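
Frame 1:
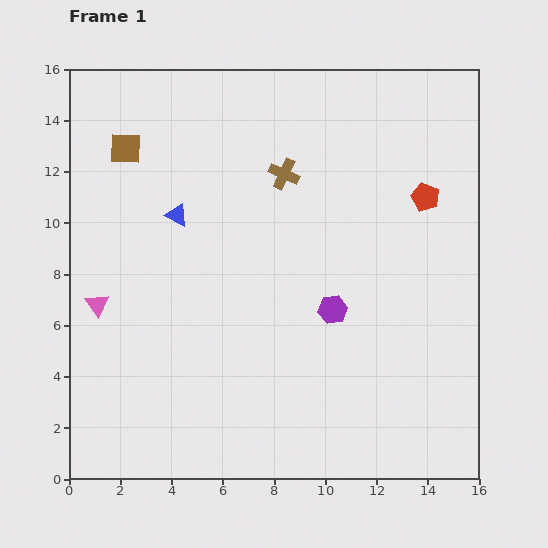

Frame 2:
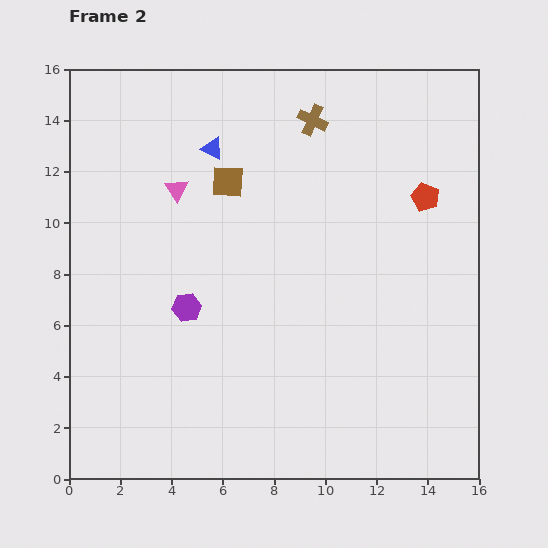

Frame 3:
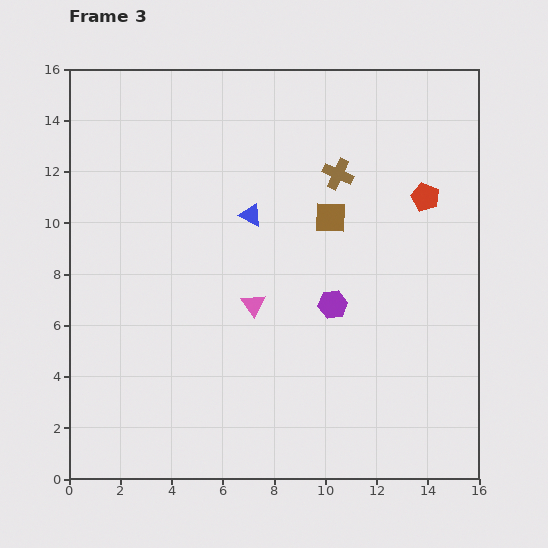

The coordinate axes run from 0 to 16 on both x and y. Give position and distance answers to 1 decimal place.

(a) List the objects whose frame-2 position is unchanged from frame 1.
the red pentagon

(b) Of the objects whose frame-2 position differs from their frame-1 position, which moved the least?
the brown cross

(moved 2.4)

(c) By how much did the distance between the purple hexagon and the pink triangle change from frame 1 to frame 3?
-6.1

Distance in frame 1: 9.2. Distance in frame 3: 3.1.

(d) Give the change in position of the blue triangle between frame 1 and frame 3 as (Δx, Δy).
(2.9, 0.0)

The blue triangle was at (4.2, 10.3) in frame 1 and (7.1, 10.3) in frame 3.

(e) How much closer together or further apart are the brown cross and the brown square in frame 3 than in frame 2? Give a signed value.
-2.4

Distance in frame 2: 4.1. Distance in frame 3: 1.7.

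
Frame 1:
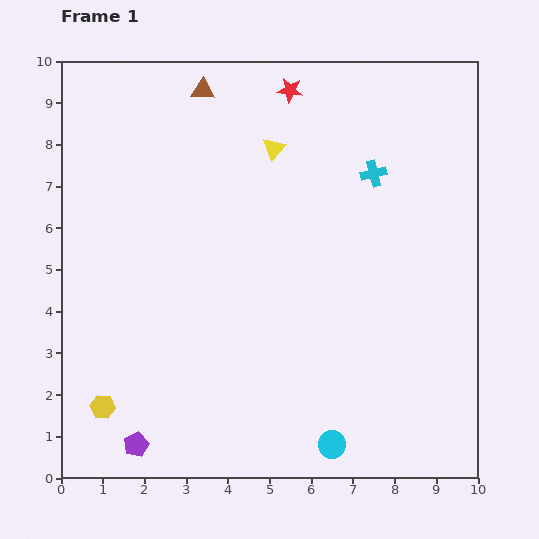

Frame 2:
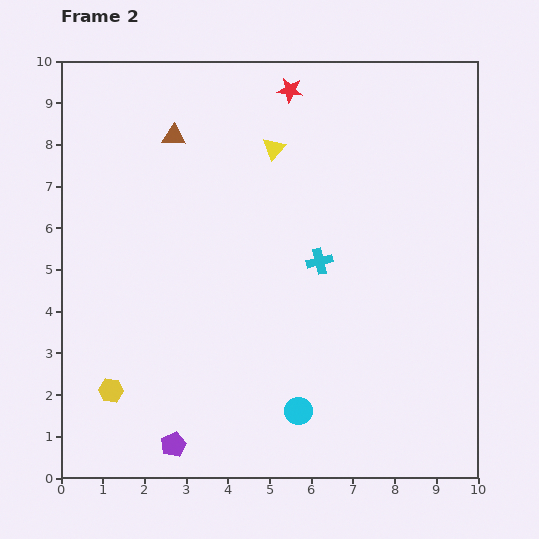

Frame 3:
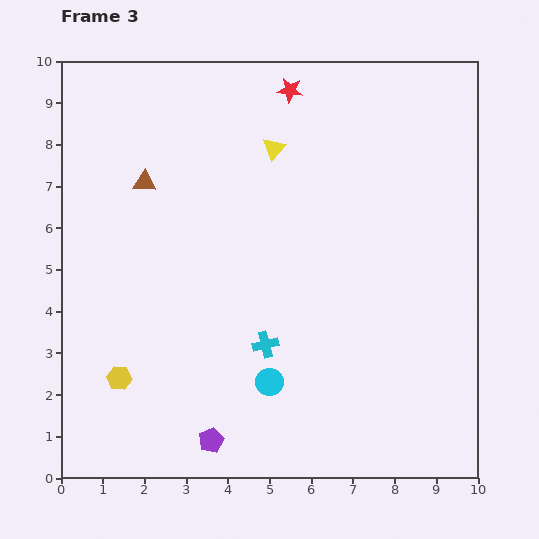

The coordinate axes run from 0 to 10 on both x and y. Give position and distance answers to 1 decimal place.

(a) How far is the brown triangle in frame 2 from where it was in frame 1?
1.3

The brown triangle moved from (3.4, 9.3) to (2.7, 8.2), a distance of √(0.7² + 1.1²) ≈ 1.3.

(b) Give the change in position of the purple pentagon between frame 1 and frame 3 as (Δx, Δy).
(1.8, 0.1)

The purple pentagon was at (1.8, 0.8) in frame 1 and (3.6, 0.9) in frame 3.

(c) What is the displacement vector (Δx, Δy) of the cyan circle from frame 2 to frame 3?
(-0.7, 0.7)

The cyan circle was at (5.7, 1.6) in frame 2 and (5.0, 2.3) in frame 3.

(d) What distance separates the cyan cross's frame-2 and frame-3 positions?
2.4

The cyan cross moved from (6.2, 5.2) to (4.9, 3.2), a distance of √(1.3² + 2.0²) ≈ 2.4.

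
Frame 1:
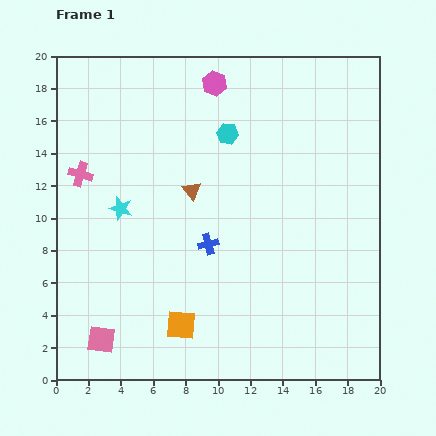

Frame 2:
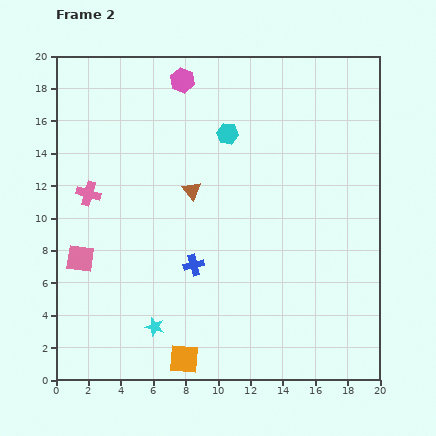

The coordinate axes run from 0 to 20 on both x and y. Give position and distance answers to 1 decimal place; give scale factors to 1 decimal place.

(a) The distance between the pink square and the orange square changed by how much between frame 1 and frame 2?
+3.9

Distance in frame 1: 5.0. Distance in frame 2: 8.9.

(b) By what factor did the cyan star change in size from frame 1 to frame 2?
0.8×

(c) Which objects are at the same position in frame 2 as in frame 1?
the cyan hexagon, the brown triangle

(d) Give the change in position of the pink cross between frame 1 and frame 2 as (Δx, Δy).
(0.5, -1.2)

The pink cross was at (1.5, 12.7) in frame 1 and (2.0, 11.5) in frame 2.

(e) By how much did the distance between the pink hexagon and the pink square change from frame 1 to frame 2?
-4.6

Distance in frame 1: 17.3. Distance in frame 2: 12.7.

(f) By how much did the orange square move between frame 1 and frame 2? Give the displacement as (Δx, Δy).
(0.2, -2.1)

The orange square was at (7.7, 3.4) in frame 1 and (7.9, 1.3) in frame 2.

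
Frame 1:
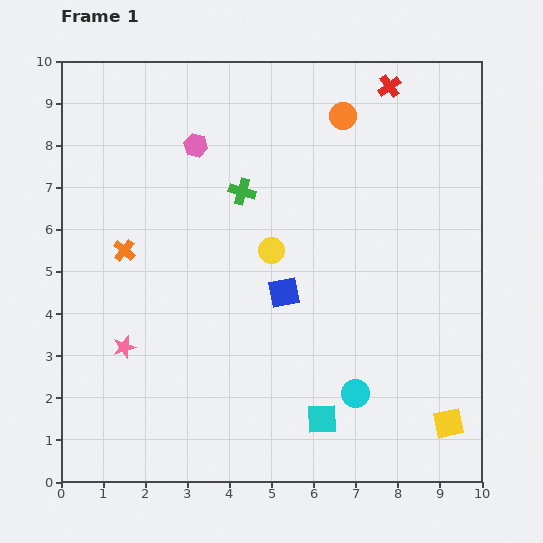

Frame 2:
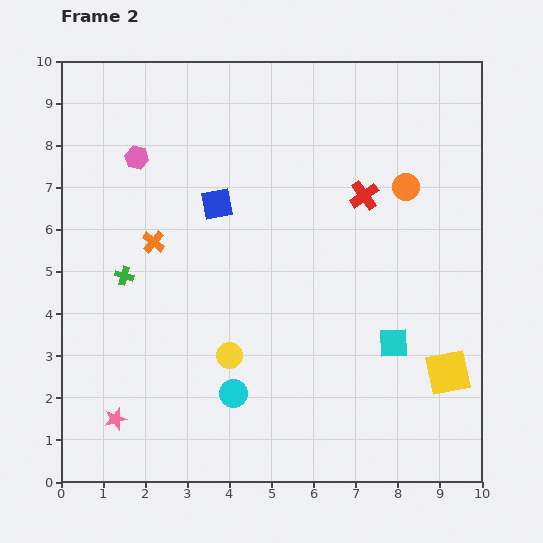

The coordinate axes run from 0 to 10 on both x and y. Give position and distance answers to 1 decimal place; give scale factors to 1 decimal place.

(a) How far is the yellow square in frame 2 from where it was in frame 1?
1.2

The yellow square moved from (9.2, 1.4) to (9.2, 2.6), a distance of √(0.0² + 1.2²) ≈ 1.2.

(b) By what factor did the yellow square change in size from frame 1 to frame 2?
1.5×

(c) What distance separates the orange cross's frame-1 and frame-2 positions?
0.7

The orange cross moved from (1.5, 5.5) to (2.2, 5.7), a distance of √(0.7² + 0.2²) ≈ 0.7.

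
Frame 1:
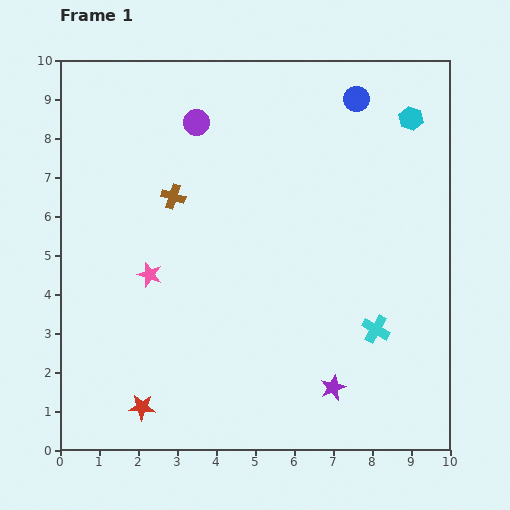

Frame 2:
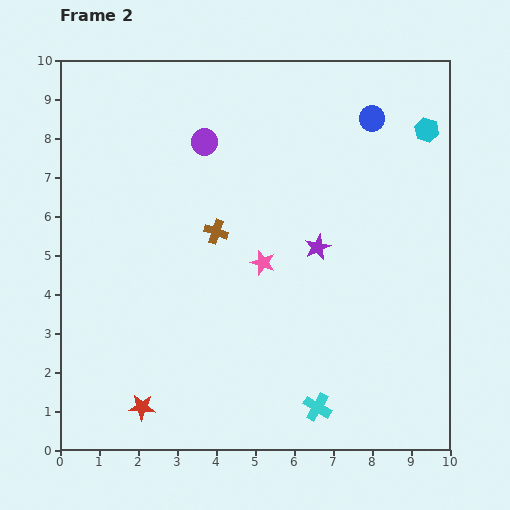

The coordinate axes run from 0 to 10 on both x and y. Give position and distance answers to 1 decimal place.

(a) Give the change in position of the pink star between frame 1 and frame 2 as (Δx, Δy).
(2.9, 0.3)

The pink star was at (2.3, 4.5) in frame 1 and (5.2, 4.8) in frame 2.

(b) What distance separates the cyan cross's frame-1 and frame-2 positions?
2.5

The cyan cross moved from (8.1, 3.1) to (6.6, 1.1), a distance of √(1.5² + 2.0²) ≈ 2.5.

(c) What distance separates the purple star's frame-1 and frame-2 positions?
3.6

The purple star moved from (7.0, 1.6) to (6.6, 5.2), a distance of √(0.4² + 3.6²) ≈ 3.6.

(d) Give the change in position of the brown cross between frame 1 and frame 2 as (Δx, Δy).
(1.1, -0.9)

The brown cross was at (2.9, 6.5) in frame 1 and (4.0, 5.6) in frame 2.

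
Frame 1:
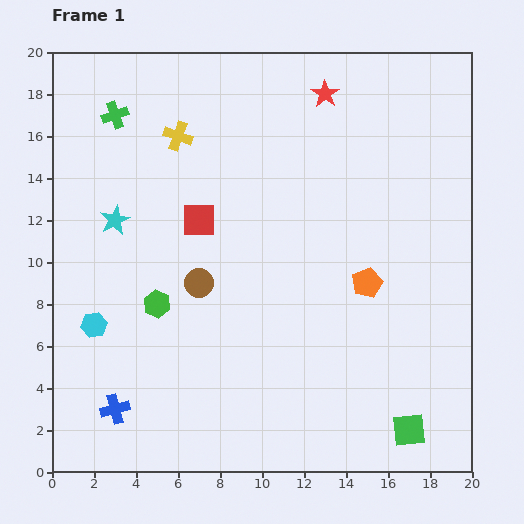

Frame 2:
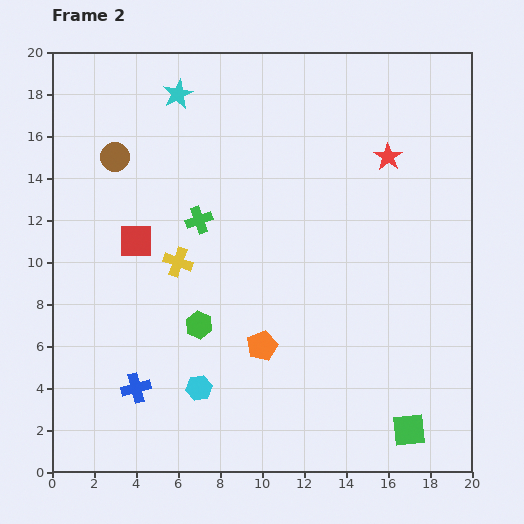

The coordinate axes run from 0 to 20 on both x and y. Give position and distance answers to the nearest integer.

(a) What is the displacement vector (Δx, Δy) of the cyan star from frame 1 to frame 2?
(3, 6)

The cyan star was at (3, 12) in frame 1 and (6, 18) in frame 2.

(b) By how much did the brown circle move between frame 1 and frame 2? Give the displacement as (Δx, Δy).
(-4, 6)

The brown circle was at (7, 9) in frame 1 and (3, 15) in frame 2.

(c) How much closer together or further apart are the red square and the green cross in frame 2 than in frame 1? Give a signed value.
-3

Distance in frame 1: 6. Distance in frame 2: 3.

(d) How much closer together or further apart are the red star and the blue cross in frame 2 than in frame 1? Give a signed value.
-2

Distance in frame 1: 18. Distance in frame 2: 16.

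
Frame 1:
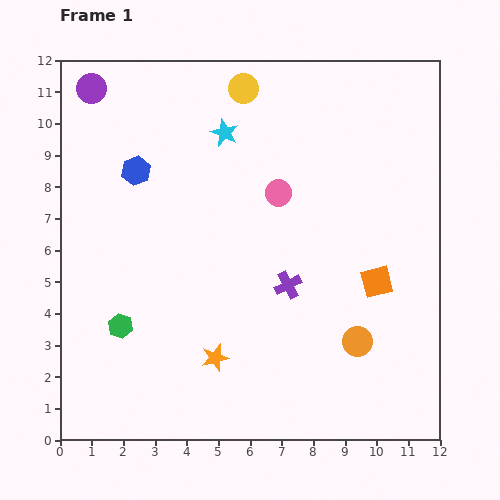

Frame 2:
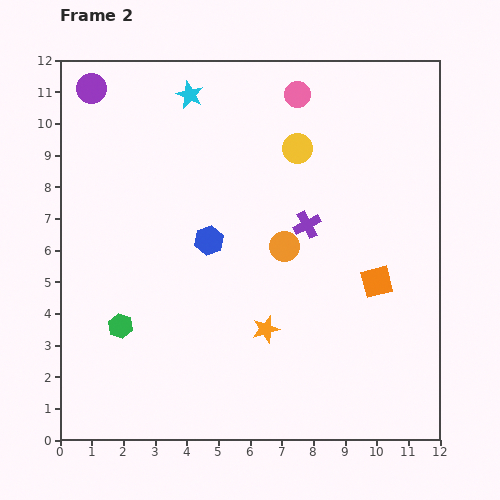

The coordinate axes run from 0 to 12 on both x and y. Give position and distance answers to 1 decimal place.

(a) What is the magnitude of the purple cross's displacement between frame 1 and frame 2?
2.0

The purple cross moved from (7.2, 4.9) to (7.8, 6.8), a distance of √(0.6² + 1.9²) ≈ 2.0.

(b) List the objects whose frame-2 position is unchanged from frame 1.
the purple circle, the orange square, the green hexagon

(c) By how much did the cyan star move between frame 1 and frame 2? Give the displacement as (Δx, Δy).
(-1.1, 1.2)

The cyan star was at (5.2, 9.7) in frame 1 and (4.1, 10.9) in frame 2.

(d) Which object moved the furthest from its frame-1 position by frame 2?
the orange circle

(moved 3.8; next 3.2)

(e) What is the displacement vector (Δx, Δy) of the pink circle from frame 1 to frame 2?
(0.6, 3.1)

The pink circle was at (6.9, 7.8) in frame 1 and (7.5, 10.9) in frame 2.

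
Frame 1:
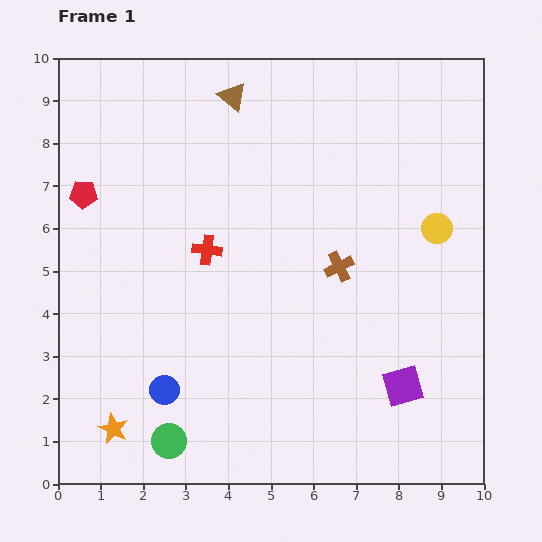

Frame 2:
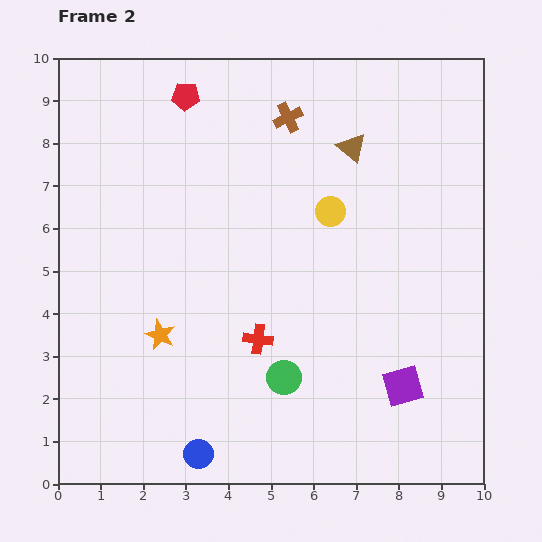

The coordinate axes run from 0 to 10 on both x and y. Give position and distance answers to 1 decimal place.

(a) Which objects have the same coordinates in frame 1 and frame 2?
the purple square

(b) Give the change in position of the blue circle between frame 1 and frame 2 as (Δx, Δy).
(0.8, -1.5)

The blue circle was at (2.5, 2.2) in frame 1 and (3.3, 0.7) in frame 2.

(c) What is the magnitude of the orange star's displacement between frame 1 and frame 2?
2.5

The orange star moved from (1.3, 1.3) to (2.4, 3.5), a distance of √(1.1² + 2.2²) ≈ 2.5.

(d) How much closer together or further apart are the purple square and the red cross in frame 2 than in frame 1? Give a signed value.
-2.0

Distance in frame 1: 5.6. Distance in frame 2: 3.6.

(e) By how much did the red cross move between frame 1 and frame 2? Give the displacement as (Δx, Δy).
(1.2, -2.1)

The red cross was at (3.5, 5.5) in frame 1 and (4.7, 3.4) in frame 2.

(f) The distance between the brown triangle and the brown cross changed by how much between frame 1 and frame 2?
-3.0

Distance in frame 1: 4.7. Distance in frame 2: 1.7.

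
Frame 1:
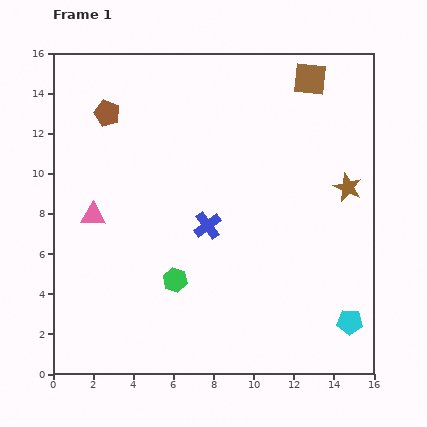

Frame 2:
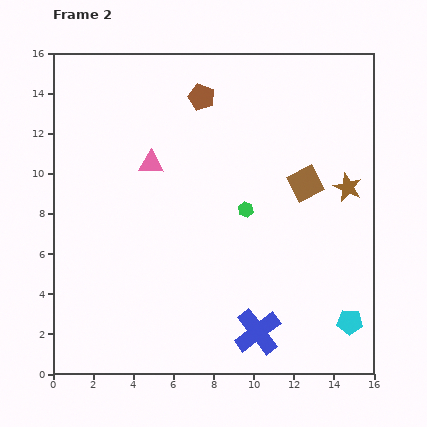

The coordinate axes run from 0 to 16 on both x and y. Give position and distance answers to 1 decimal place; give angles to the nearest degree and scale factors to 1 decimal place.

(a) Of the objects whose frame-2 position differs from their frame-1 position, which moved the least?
the pink triangle

(moved 3.9)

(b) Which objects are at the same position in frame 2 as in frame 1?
the brown star, the cyan pentagon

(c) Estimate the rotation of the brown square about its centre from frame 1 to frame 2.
34° counter-clockwise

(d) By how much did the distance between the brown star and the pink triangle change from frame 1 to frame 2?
-2.9

Distance in frame 1: 12.8. Distance in frame 2: 9.9.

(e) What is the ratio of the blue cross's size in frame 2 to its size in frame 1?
1.7×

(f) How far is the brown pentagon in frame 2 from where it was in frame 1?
4.8

The brown pentagon moved from (2.7, 13.0) to (7.4, 13.8), a distance of √(4.7² + 0.8²) ≈ 4.8.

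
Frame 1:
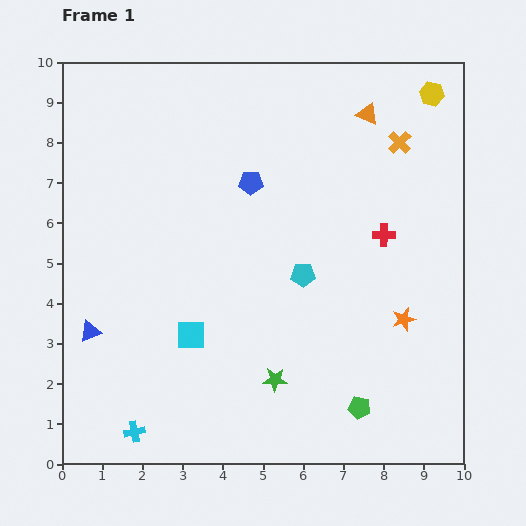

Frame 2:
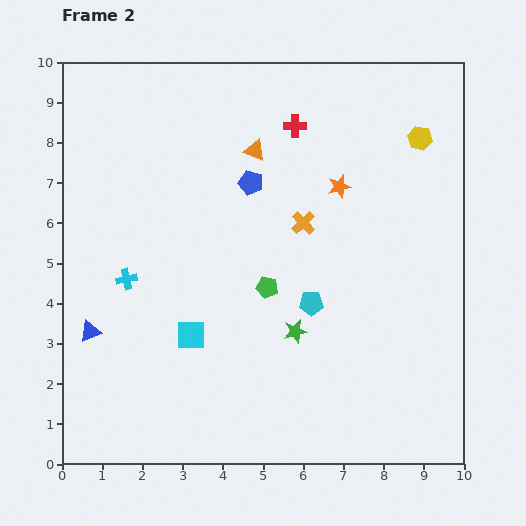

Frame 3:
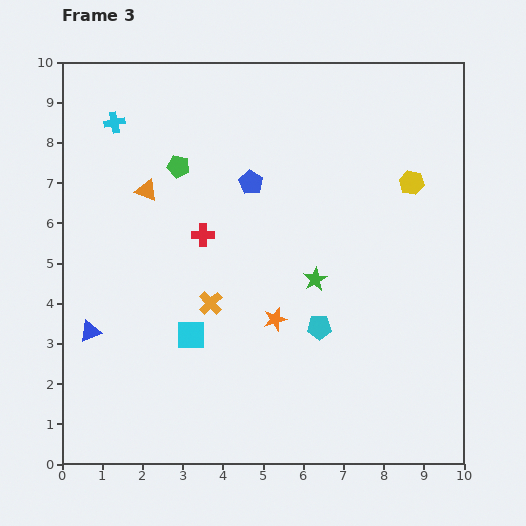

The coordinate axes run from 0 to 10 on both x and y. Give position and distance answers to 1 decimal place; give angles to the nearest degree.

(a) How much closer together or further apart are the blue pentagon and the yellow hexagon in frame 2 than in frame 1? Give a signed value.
-0.7

Distance in frame 1: 5.0. Distance in frame 2: 4.3.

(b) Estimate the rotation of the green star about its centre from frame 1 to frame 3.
30° counter-clockwise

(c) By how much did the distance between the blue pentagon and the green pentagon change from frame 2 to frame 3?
-0.8

Distance in frame 2: 2.6. Distance in frame 3: 1.8.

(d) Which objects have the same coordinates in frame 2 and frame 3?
the cyan square, the blue pentagon, the blue triangle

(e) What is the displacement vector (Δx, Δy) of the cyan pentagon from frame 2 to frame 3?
(0.2, -0.6)

The cyan pentagon was at (6.2, 4.0) in frame 2 and (6.4, 3.4) in frame 3.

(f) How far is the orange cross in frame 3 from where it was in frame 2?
3.0

The orange cross moved from (6.0, 6.0) to (3.7, 4.0), a distance of √(2.3² + 2.0²) ≈ 3.0.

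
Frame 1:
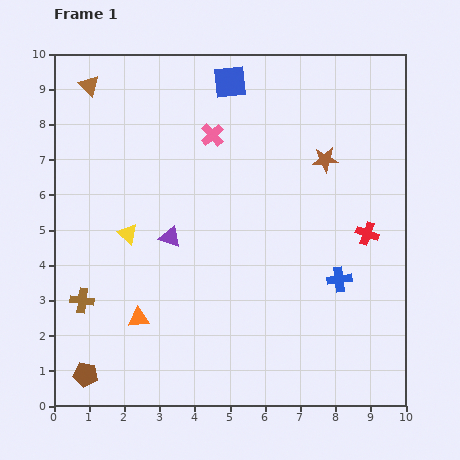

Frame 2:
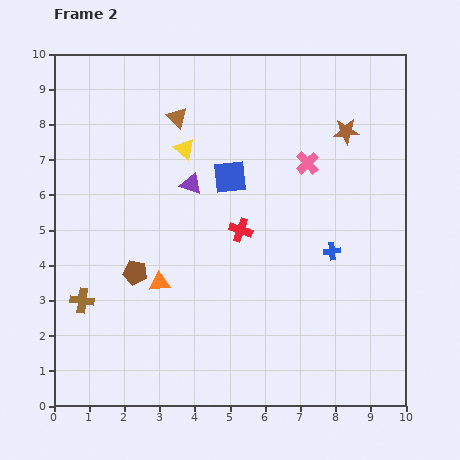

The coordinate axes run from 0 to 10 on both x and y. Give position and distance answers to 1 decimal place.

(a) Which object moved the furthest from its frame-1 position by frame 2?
the red cross

(moved 3.6; next 3.2)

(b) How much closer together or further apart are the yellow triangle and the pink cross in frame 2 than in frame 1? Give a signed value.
-0.2

Distance in frame 1: 3.7. Distance in frame 2: 3.5.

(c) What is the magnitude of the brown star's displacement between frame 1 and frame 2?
1.0

The brown star moved from (7.7, 7.0) to (8.3, 7.8), a distance of √(0.6² + 0.8²) ≈ 1.0.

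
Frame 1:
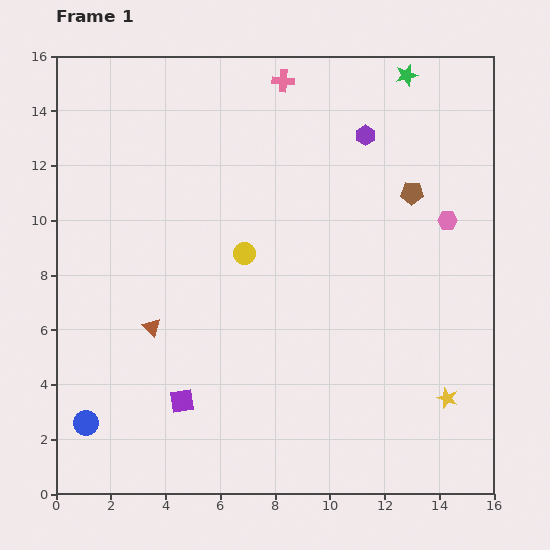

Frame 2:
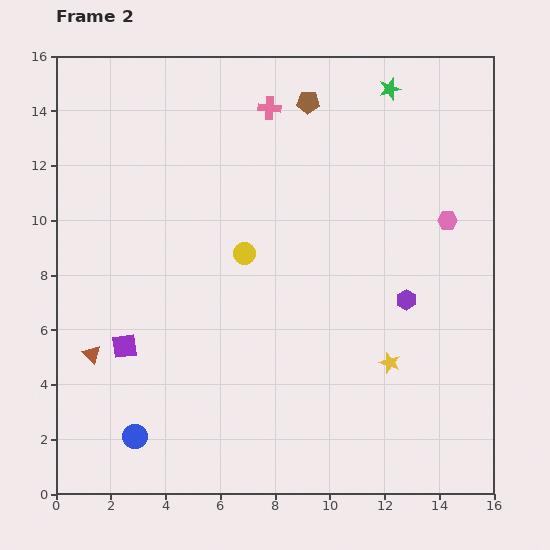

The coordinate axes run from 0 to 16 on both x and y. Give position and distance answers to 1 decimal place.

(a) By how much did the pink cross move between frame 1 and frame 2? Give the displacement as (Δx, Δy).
(-0.5, -1.0)

The pink cross was at (8.3, 15.1) in frame 1 and (7.8, 14.1) in frame 2.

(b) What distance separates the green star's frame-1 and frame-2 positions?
0.8

The green star moved from (12.8, 15.3) to (12.2, 14.8), a distance of √(0.6² + 0.5²) ≈ 0.8.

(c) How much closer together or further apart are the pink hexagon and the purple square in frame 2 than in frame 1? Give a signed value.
+1.0

Distance in frame 1: 11.7. Distance in frame 2: 12.7.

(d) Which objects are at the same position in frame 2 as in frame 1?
the pink hexagon, the yellow circle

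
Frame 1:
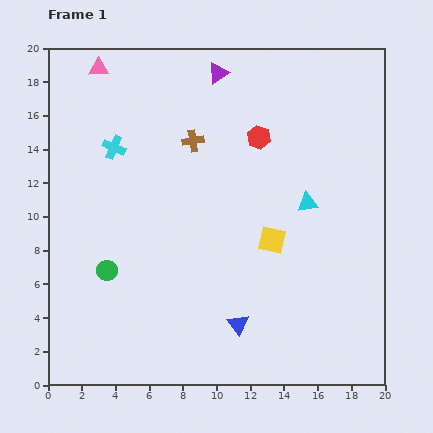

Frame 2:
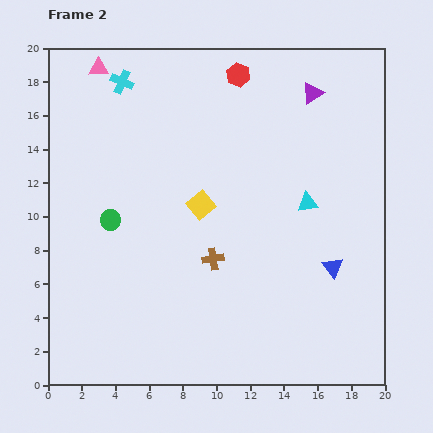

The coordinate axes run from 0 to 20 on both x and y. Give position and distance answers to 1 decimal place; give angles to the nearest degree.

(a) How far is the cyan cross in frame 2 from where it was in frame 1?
3.9

The cyan cross moved from (3.9, 14.1) to (4.4, 18.0), a distance of √(0.5² + 3.9²) ≈ 3.9.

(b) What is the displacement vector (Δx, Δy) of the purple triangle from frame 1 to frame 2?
(5.6, -1.2)

The purple triangle was at (10.1, 18.5) in frame 1 and (15.7, 17.3) in frame 2.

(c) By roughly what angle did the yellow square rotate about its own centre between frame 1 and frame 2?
38° clockwise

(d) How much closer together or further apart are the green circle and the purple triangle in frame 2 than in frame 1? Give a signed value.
+0.8

Distance in frame 1: 13.4. Distance in frame 2: 14.2.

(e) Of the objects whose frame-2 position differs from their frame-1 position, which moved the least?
the green circle

(moved 3.0)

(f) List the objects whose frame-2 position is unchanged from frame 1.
the cyan triangle, the pink triangle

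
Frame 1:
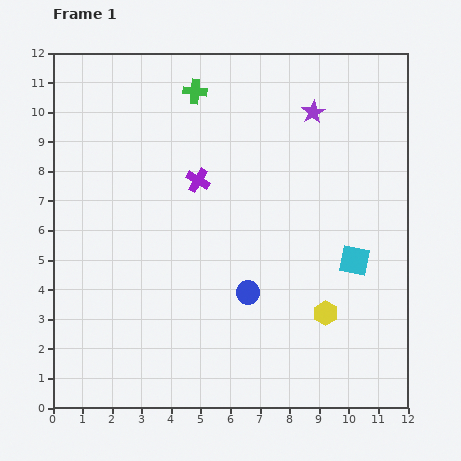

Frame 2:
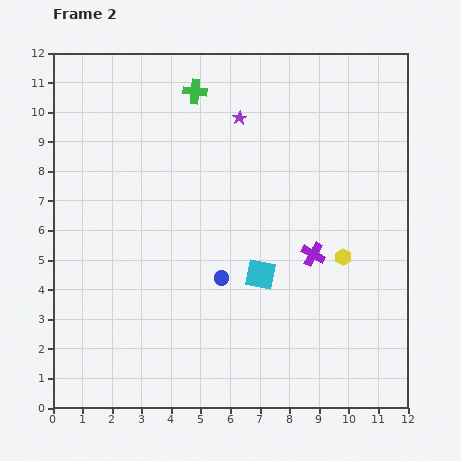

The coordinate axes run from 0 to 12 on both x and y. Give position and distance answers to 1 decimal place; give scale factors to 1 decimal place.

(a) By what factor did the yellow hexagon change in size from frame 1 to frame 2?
0.7×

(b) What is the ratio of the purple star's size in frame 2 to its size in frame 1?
0.6×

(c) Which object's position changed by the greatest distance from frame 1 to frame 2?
the purple cross

(moved 4.6; next 3.2)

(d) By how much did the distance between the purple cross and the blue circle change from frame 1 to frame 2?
-1.0

Distance in frame 1: 4.2. Distance in frame 2: 3.2.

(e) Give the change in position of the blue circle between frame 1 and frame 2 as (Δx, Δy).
(-0.9, 0.5)

The blue circle was at (6.6, 3.9) in frame 1 and (5.7, 4.4) in frame 2.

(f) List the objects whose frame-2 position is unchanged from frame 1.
the green cross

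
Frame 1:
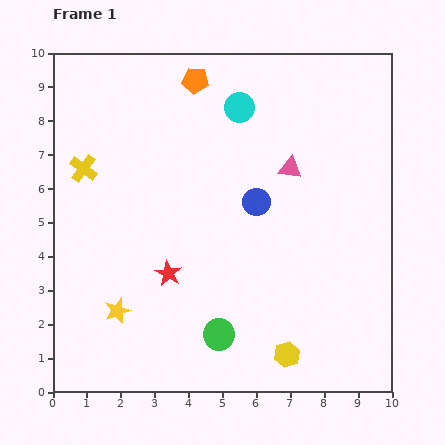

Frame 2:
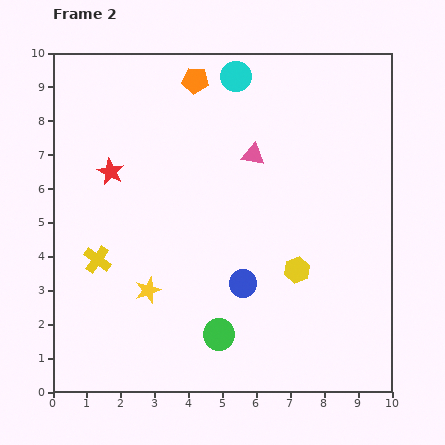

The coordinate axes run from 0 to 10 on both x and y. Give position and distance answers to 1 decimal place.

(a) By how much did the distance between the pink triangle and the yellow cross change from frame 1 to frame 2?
-0.6

Distance in frame 1: 6.1. Distance in frame 2: 5.5.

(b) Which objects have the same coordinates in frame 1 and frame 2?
the orange pentagon, the green circle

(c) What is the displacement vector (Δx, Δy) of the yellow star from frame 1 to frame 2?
(0.9, 0.6)

The yellow star was at (1.9, 2.4) in frame 1 and (2.8, 3.0) in frame 2.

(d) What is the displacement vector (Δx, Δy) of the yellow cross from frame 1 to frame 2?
(0.4, -2.7)

The yellow cross was at (0.9, 6.6) in frame 1 and (1.3, 3.9) in frame 2.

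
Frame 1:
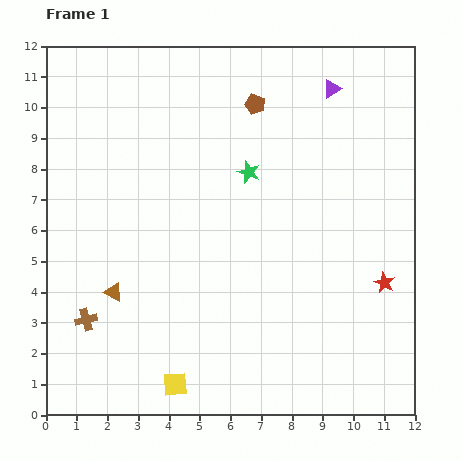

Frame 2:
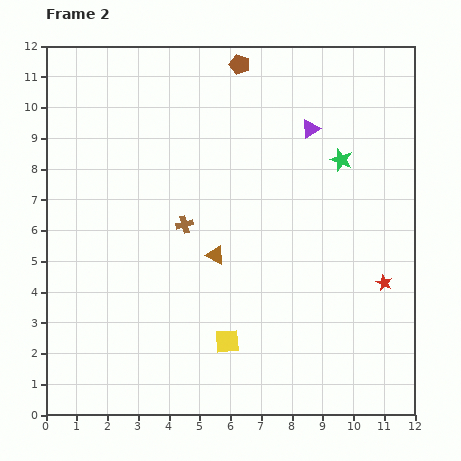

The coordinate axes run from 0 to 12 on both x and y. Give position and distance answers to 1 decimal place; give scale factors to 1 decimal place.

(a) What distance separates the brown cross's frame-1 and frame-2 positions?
4.5

The brown cross moved from (1.3, 3.1) to (4.5, 6.2), a distance of √(3.2² + 3.1²) ≈ 4.5.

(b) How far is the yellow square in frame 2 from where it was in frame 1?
2.2

The yellow square moved from (4.2, 1.0) to (5.9, 2.4), a distance of √(1.7² + 1.4²) ≈ 2.2.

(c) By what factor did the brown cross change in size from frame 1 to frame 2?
0.8×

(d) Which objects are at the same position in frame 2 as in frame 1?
the red star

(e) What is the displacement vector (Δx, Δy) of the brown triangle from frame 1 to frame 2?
(3.3, 1.2)

The brown triangle was at (2.2, 4.0) in frame 1 and (5.5, 5.2) in frame 2.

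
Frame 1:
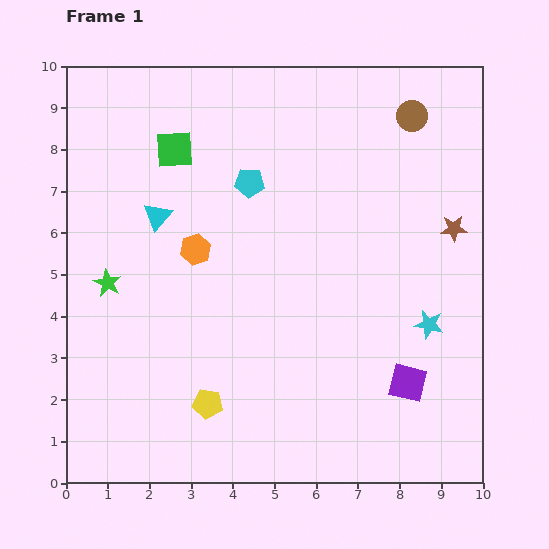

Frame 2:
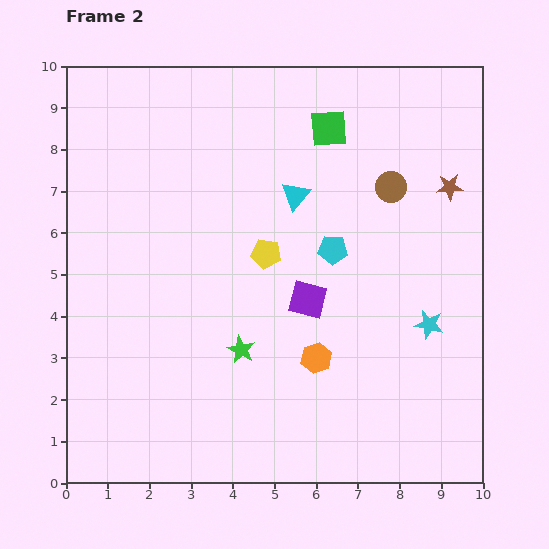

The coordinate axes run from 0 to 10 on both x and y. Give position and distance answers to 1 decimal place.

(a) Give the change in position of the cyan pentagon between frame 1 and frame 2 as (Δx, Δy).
(2.0, -1.6)

The cyan pentagon was at (4.4, 7.2) in frame 1 and (6.4, 5.6) in frame 2.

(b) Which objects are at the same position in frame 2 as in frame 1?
the cyan star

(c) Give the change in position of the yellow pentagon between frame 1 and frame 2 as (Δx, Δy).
(1.4, 3.6)

The yellow pentagon was at (3.4, 1.9) in frame 1 and (4.8, 5.5) in frame 2.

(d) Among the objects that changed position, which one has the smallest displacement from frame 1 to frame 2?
the brown star

(moved 1.0)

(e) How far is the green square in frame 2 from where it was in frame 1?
3.7

The green square moved from (2.6, 8.0) to (6.3, 8.5), a distance of √(3.7² + 0.5²) ≈ 3.7.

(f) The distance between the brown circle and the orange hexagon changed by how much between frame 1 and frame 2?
-1.6

Distance in frame 1: 6.1. Distance in frame 2: 4.5.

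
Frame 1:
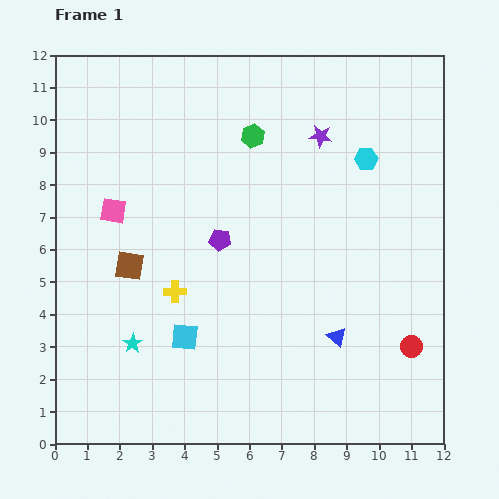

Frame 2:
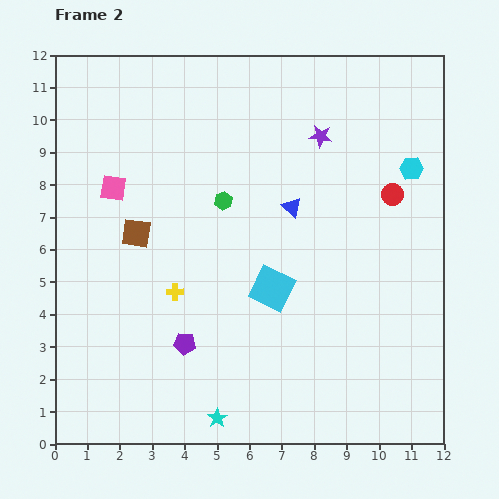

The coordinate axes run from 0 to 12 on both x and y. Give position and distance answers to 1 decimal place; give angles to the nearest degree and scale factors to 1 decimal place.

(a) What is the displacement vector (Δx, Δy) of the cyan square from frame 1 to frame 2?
(2.7, 1.5)

The cyan square was at (4.0, 3.3) in frame 1 and (6.7, 4.8) in frame 2.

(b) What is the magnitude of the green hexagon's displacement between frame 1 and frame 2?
2.2

The green hexagon moved from (6.1, 9.5) to (5.2, 7.5), a distance of √(0.9² + 2.0²) ≈ 2.2.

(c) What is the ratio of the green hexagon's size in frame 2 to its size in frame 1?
0.8×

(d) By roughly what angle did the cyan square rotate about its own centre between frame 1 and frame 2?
20° clockwise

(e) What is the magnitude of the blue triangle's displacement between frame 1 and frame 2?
4.2

The blue triangle moved from (8.7, 3.3) to (7.3, 7.3), a distance of √(1.4² + 4.0²) ≈ 4.2.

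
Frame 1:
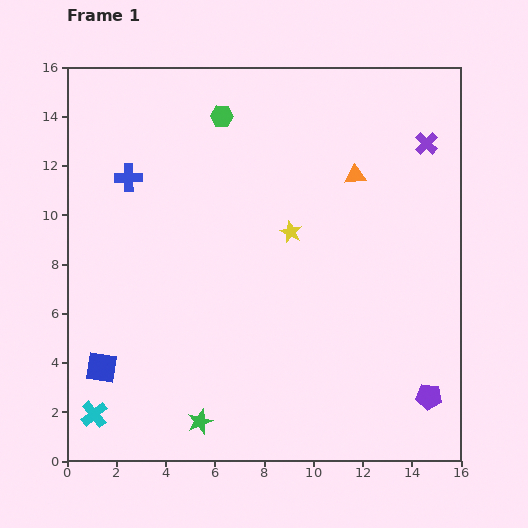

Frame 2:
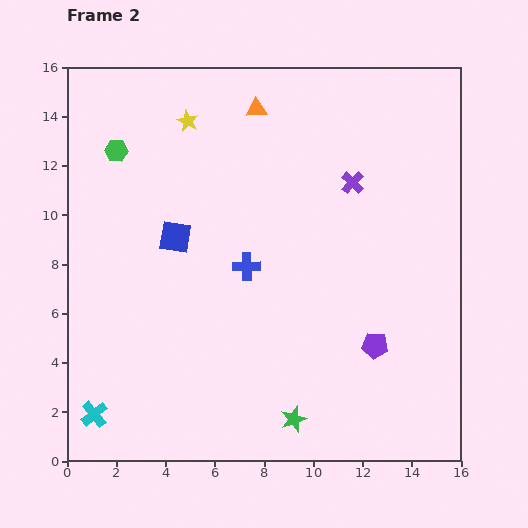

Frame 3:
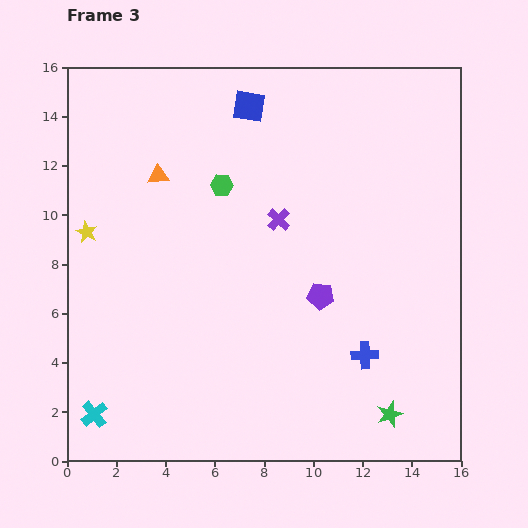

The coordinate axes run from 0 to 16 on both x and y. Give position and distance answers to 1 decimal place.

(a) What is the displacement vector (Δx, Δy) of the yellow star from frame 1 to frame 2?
(-4.2, 4.5)

The yellow star was at (9.1, 9.3) in frame 1 and (4.9, 13.8) in frame 2.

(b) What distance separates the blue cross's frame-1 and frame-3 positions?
12.0

The blue cross moved from (2.5, 11.5) to (12.1, 4.3), a distance of √(9.6² + 7.2²) ≈ 12.0.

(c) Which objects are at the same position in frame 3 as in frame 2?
the cyan cross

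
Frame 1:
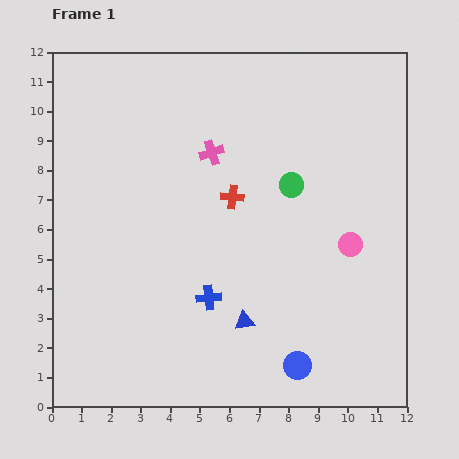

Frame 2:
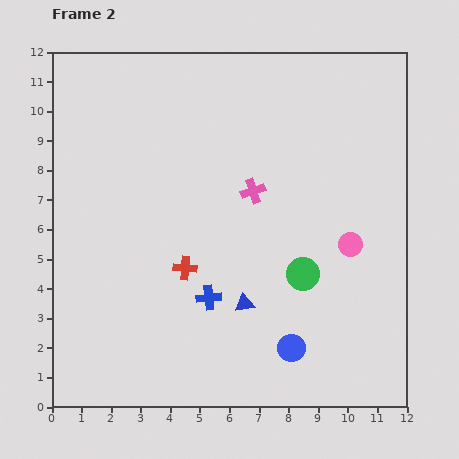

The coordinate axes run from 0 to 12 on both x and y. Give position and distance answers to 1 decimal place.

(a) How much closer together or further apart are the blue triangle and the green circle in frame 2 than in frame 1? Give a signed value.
-2.7

Distance in frame 1: 4.9. Distance in frame 2: 2.2.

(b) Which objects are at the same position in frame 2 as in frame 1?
the pink circle, the blue cross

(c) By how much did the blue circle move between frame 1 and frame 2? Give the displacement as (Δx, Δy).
(-0.2, 0.6)

The blue circle was at (8.3, 1.4) in frame 1 and (8.1, 2.0) in frame 2.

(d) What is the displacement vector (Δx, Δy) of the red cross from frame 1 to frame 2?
(-1.6, -2.4)

The red cross was at (6.1, 7.1) in frame 1 and (4.5, 4.7) in frame 2.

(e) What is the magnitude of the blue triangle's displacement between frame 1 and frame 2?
0.6

The blue triangle moved from (6.5, 2.9) to (6.5, 3.5), a distance of √(0.0² + 0.6²) ≈ 0.6.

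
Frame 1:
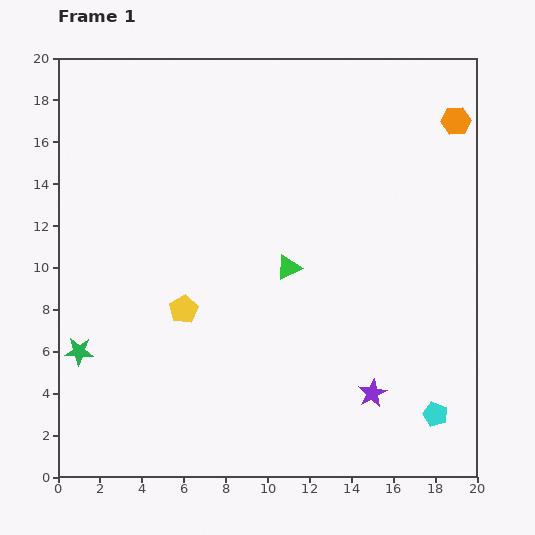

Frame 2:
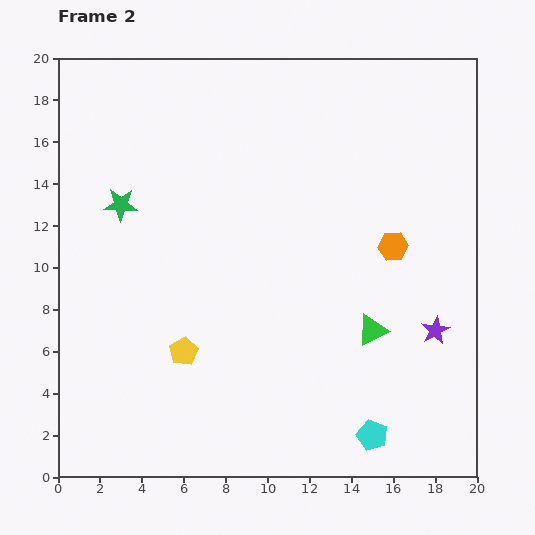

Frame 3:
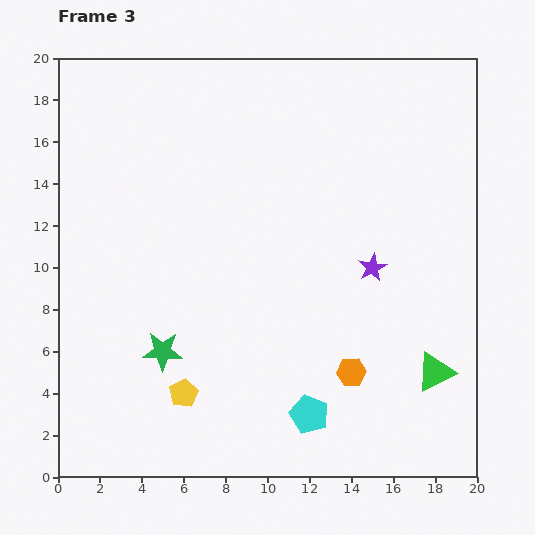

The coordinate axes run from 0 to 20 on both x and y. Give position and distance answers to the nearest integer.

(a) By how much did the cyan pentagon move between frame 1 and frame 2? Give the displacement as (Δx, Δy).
(-3, -1)

The cyan pentagon was at (18, 3) in frame 1 and (15, 2) in frame 2.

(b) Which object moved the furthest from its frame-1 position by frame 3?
the orange hexagon

(moved 13; next 9)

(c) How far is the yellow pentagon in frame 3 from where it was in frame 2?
2

The yellow pentagon moved from (6, 6) to (6, 4), a distance of √(0² + 2²) ≈ 2.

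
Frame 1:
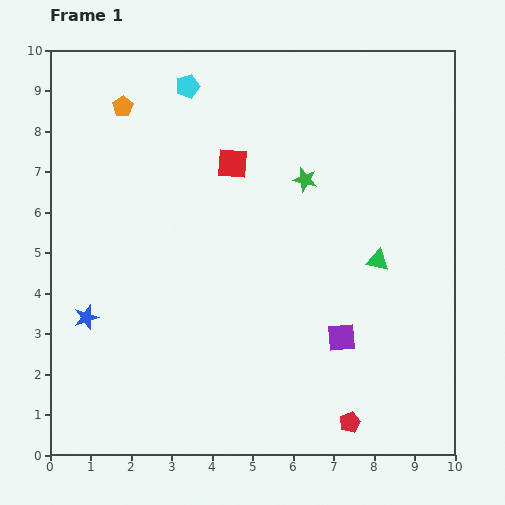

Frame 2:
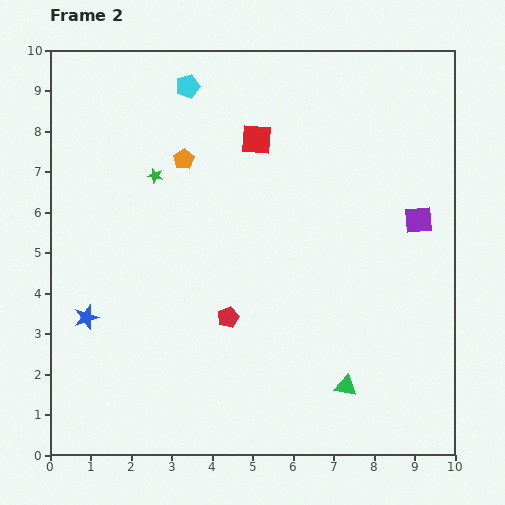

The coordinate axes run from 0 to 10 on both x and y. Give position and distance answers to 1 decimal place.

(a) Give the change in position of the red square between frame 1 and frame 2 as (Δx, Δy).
(0.6, 0.6)

The red square was at (4.5, 7.2) in frame 1 and (5.1, 7.8) in frame 2.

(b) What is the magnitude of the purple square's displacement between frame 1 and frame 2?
3.5

The purple square moved from (7.2, 2.9) to (9.1, 5.8), a distance of √(1.9² + 2.9²) ≈ 3.5.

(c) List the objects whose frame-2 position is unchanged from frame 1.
the blue star, the cyan pentagon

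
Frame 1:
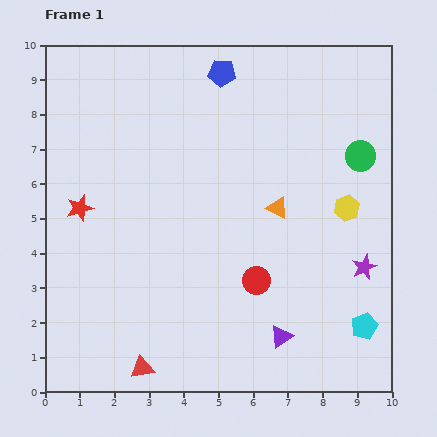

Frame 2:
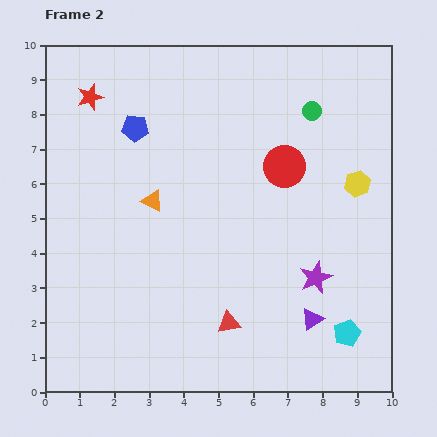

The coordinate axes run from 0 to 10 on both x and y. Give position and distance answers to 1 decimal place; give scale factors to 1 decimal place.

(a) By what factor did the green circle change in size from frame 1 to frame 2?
0.6×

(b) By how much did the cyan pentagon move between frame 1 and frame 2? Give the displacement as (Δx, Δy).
(-0.5, -0.2)

The cyan pentagon was at (9.2, 1.9) in frame 1 and (8.7, 1.7) in frame 2.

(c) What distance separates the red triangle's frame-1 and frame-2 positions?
2.8

The red triangle moved from (2.8, 0.7) to (5.3, 2.0), a distance of √(2.5² + 1.3²) ≈ 2.8.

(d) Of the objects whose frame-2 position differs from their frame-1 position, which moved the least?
the cyan pentagon

(moved 0.5)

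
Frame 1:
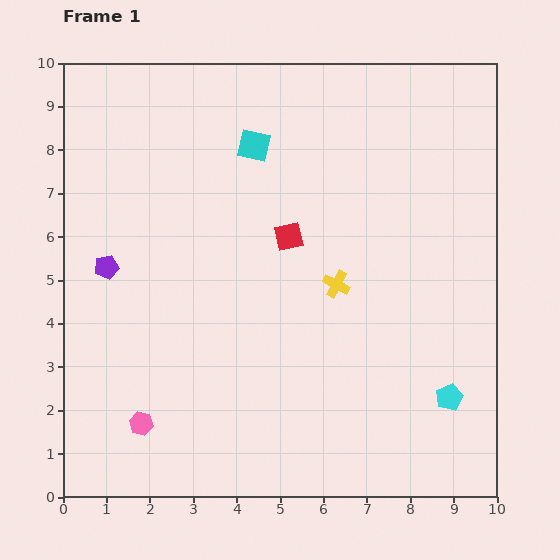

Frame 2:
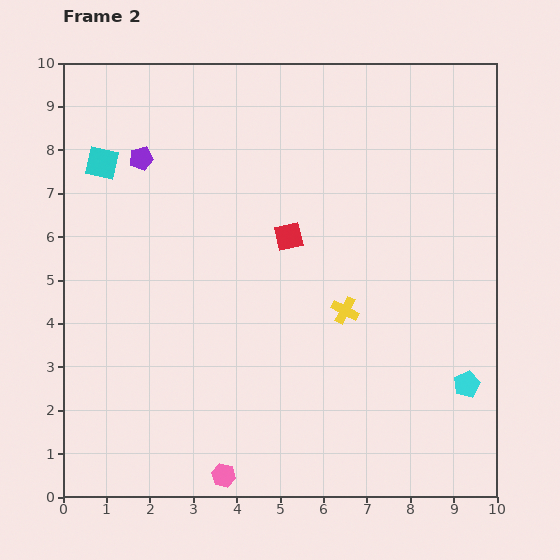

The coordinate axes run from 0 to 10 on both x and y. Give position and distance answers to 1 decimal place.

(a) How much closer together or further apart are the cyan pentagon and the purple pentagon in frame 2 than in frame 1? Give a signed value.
+0.6

Distance in frame 1: 8.5. Distance in frame 2: 9.1.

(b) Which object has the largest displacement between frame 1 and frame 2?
the cyan square

(moved 3.5; next 2.6)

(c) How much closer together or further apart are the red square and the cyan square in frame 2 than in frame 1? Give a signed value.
+2.4

Distance in frame 1: 2.2. Distance in frame 2: 4.6.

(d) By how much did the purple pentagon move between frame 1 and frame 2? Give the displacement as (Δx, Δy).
(0.8, 2.5)

The purple pentagon was at (1.0, 5.3) in frame 1 and (1.8, 7.8) in frame 2.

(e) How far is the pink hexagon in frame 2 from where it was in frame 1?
2.2

The pink hexagon moved from (1.8, 1.7) to (3.7, 0.5), a distance of √(1.9² + 1.2²) ≈ 2.2.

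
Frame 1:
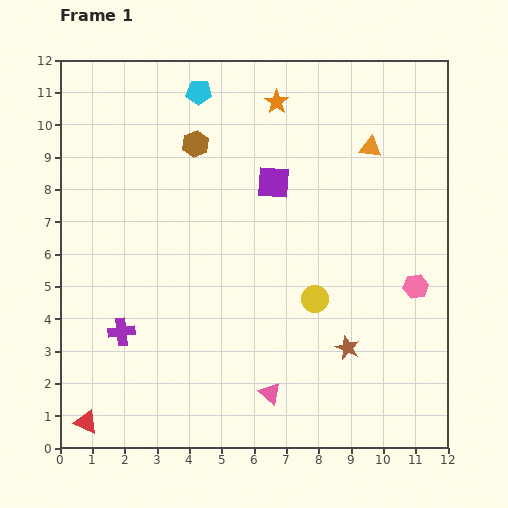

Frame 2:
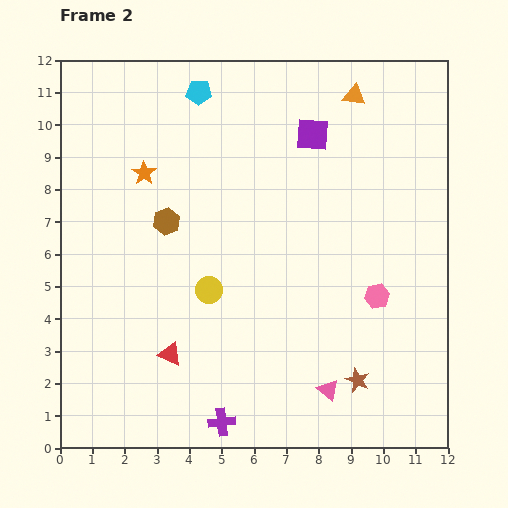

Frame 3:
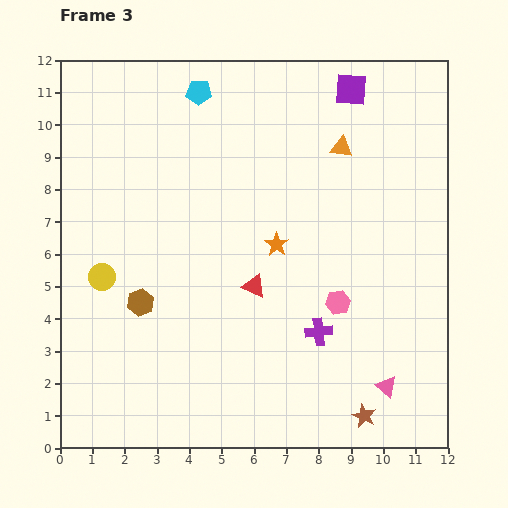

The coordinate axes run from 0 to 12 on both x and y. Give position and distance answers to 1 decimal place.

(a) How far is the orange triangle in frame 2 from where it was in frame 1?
1.7

The orange triangle moved from (9.6, 9.3) to (9.1, 10.9), a distance of √(0.5² + 1.6²) ≈ 1.7.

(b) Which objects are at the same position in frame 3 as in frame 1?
the cyan pentagon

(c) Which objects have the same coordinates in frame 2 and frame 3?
the cyan pentagon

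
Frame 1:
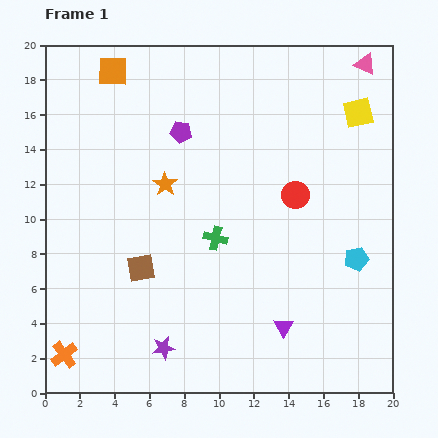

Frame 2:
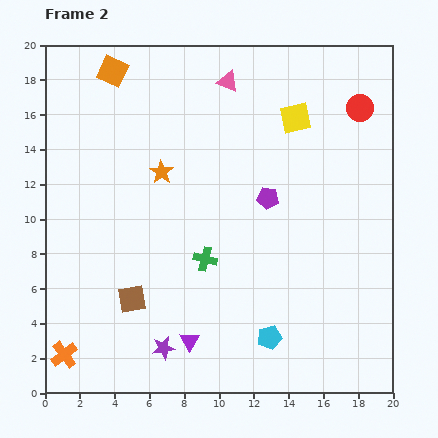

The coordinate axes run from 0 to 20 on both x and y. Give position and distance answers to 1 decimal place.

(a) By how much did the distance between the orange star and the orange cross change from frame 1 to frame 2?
+0.5

Distance in frame 1: 11.4. Distance in frame 2: 11.9.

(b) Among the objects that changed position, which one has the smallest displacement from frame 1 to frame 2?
the orange star

(moved 0.7)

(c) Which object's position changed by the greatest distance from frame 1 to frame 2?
the pink triangle

(moved 8.0; next 6.7)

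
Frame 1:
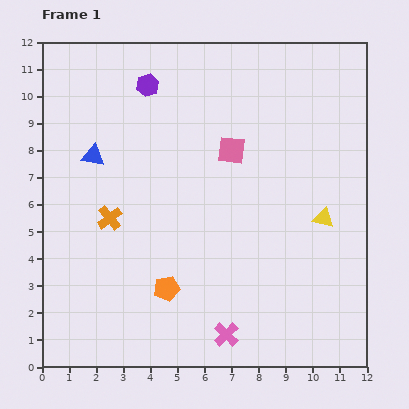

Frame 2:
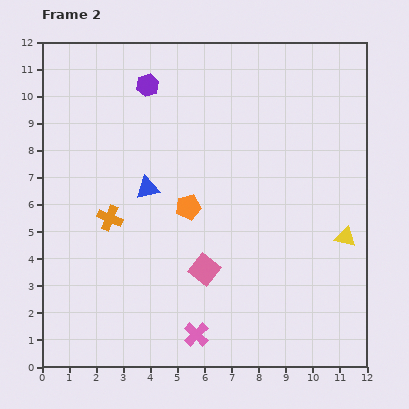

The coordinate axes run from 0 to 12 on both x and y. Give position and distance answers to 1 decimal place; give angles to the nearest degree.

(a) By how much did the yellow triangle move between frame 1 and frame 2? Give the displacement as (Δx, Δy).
(0.8, -0.7)

The yellow triangle was at (10.4, 5.5) in frame 1 and (11.2, 4.8) in frame 2.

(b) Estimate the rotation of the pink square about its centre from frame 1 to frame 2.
33° clockwise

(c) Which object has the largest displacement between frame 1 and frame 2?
the pink square

(moved 4.5; next 3.1)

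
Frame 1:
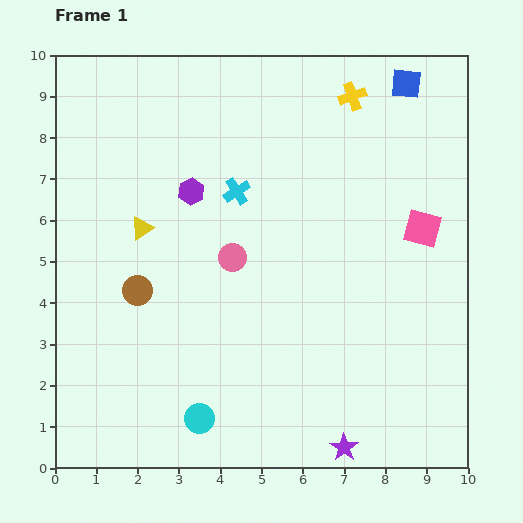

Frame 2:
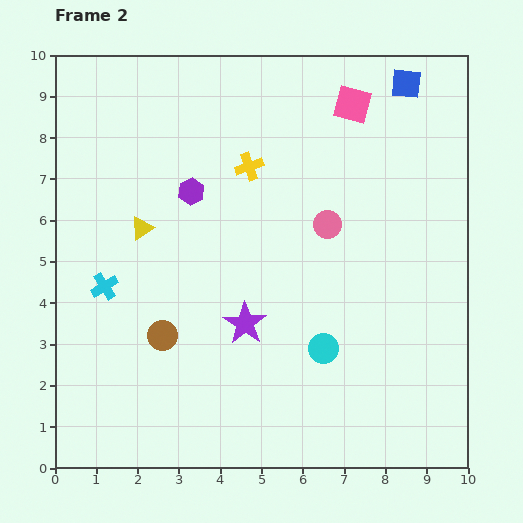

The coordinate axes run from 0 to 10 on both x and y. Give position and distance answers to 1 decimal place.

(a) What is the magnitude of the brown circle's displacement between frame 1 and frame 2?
1.3

The brown circle moved from (2.0, 4.3) to (2.6, 3.2), a distance of √(0.6² + 1.1²) ≈ 1.3.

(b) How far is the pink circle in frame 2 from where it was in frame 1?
2.4

The pink circle moved from (4.3, 5.1) to (6.6, 5.9), a distance of √(2.3² + 0.8²) ≈ 2.4.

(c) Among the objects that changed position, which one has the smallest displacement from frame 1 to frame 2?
the brown circle

(moved 1.3)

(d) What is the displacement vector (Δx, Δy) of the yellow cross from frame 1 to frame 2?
(-2.5, -1.7)

The yellow cross was at (7.2, 9.0) in frame 1 and (4.7, 7.3) in frame 2.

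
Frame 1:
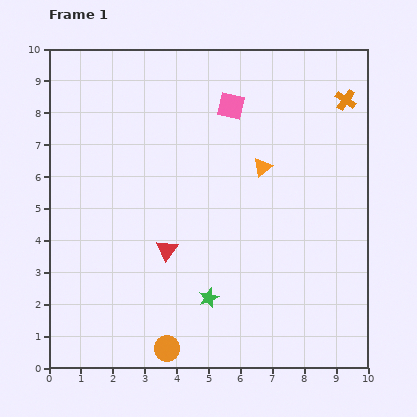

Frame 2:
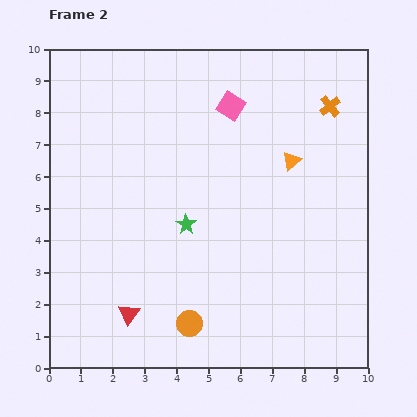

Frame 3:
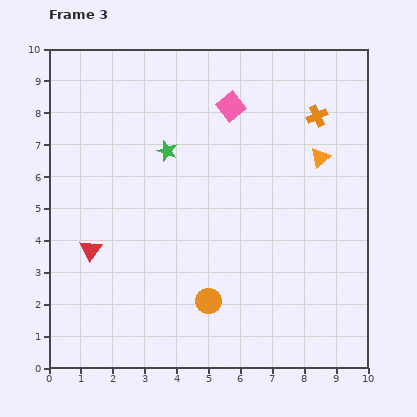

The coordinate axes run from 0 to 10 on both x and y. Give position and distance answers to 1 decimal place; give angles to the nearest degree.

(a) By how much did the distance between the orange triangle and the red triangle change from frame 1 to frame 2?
+3.0

Distance in frame 1: 4.0. Distance in frame 2: 7.0.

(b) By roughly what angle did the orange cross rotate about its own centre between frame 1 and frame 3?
33° clockwise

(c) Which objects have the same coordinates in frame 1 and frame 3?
the pink square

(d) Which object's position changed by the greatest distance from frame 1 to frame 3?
the green star

(moved 4.8; next 2.4)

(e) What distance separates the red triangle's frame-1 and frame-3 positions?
2.4

The red triangle moved from (3.7, 3.7) to (1.3, 3.7), a distance of √(2.4² + 0.0²) ≈ 2.4.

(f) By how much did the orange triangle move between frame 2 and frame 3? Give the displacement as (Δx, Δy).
(0.9, 0.1)

The orange triangle was at (7.6, 6.5) in frame 2 and (8.5, 6.6) in frame 3.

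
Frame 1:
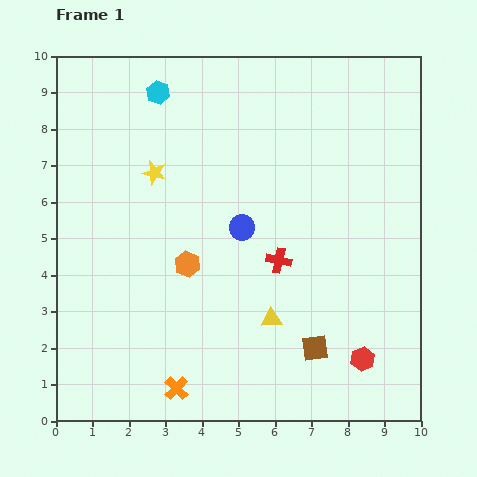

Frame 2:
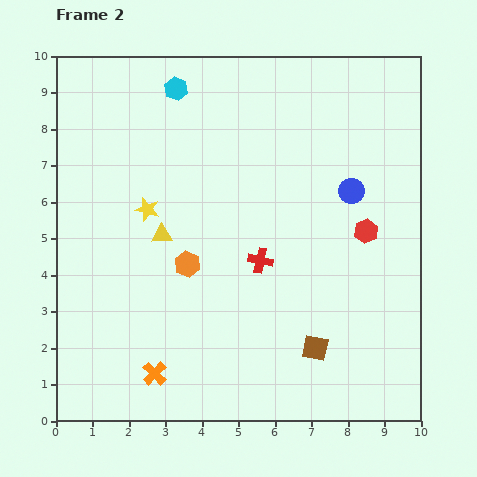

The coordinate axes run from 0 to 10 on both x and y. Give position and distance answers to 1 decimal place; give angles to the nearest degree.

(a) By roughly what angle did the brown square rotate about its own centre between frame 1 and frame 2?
17° clockwise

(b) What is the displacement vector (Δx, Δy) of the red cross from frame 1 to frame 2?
(-0.5, 0.0)

The red cross was at (6.1, 4.4) in frame 1 and (5.6, 4.4) in frame 2.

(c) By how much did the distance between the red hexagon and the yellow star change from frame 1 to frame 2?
-1.6

Distance in frame 1: 7.6. Distance in frame 2: 6.0.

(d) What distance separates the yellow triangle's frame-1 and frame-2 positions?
3.8

The yellow triangle moved from (5.9, 2.8) to (2.9, 5.1), a distance of √(3.0² + 2.3²) ≈ 3.8.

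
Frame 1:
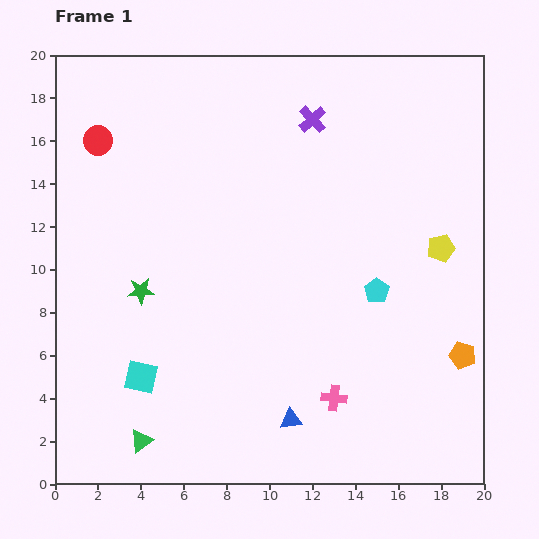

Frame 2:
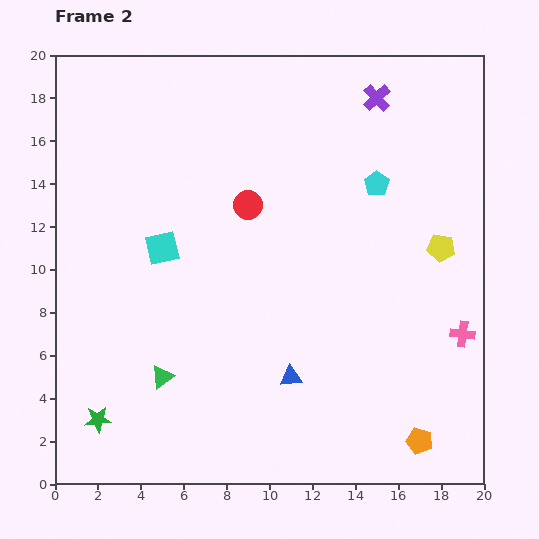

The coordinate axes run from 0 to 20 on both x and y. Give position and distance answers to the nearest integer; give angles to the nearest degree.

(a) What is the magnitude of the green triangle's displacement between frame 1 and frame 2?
3

The green triangle moved from (4, 2) to (5, 5), a distance of √(1² + 3²) ≈ 3.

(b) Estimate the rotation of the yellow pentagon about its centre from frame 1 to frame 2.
22° clockwise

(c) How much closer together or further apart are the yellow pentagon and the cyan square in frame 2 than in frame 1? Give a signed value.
-2

Distance in frame 1: 15. Distance in frame 2: 13.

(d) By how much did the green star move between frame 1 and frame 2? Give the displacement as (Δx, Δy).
(-2, -6)

The green star was at (4, 9) in frame 1 and (2, 3) in frame 2.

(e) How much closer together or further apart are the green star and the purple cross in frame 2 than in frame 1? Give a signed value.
+9

Distance in frame 1: 11. Distance in frame 2: 20.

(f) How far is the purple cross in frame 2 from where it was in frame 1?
3

The purple cross moved from (12, 17) to (15, 18), a distance of √(3² + 1²) ≈ 3.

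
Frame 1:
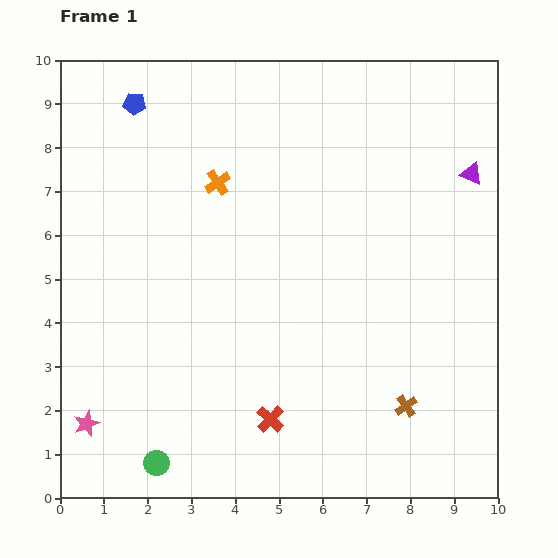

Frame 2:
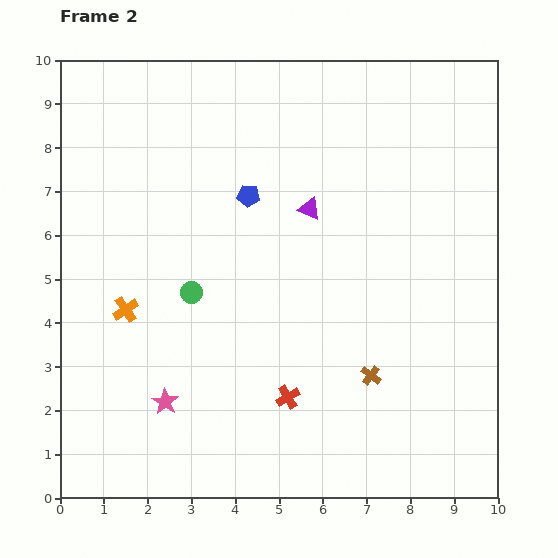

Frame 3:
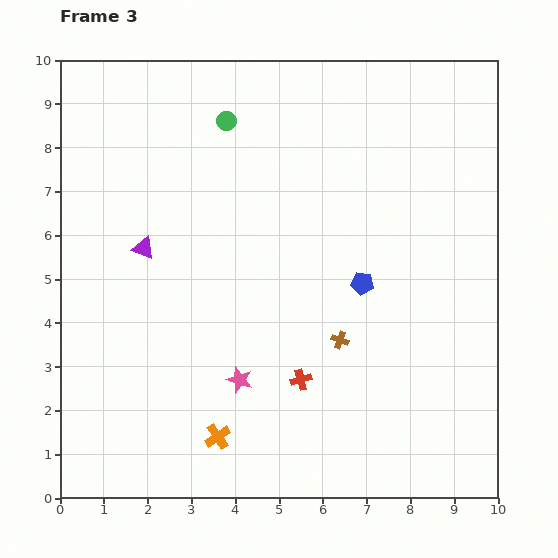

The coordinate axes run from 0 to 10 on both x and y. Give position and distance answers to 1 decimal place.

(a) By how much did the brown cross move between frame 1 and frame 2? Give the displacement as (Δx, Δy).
(-0.8, 0.7)

The brown cross was at (7.9, 2.1) in frame 1 and (7.1, 2.8) in frame 2.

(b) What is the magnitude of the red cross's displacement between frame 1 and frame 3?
1.1

The red cross moved from (4.8, 1.8) to (5.5, 2.7), a distance of √(0.7² + 0.9²) ≈ 1.1.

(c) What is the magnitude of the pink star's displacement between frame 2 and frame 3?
1.8

The pink star moved from (2.4, 2.2) to (4.1, 2.7), a distance of √(1.7² + 0.5²) ≈ 1.8.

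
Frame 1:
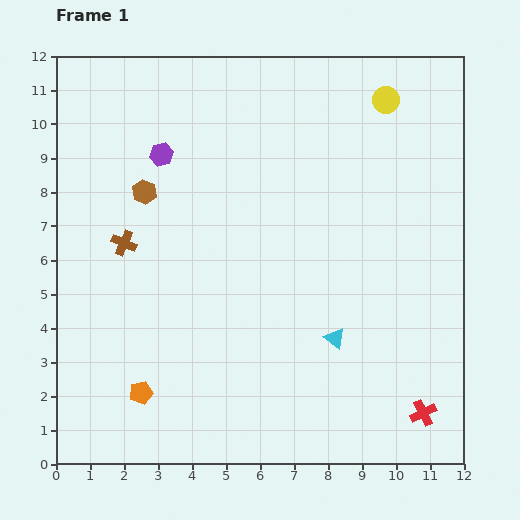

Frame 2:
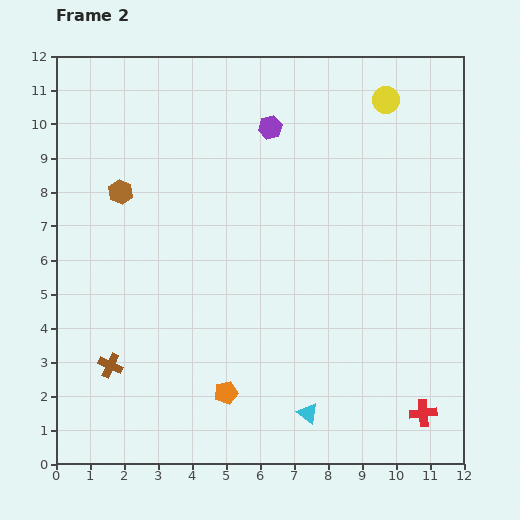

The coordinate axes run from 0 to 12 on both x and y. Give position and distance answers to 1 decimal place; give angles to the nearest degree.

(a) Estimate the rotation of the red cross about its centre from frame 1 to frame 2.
22° clockwise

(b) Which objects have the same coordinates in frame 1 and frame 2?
the yellow circle, the red cross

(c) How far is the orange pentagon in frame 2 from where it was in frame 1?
2.5

The orange pentagon moved from (2.5, 2.1) to (5.0, 2.1), a distance of √(2.5² + 0.0²) ≈ 2.5.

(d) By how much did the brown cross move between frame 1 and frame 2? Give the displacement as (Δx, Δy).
(-0.4, -3.6)

The brown cross was at (2.0, 6.5) in frame 1 and (1.6, 2.9) in frame 2.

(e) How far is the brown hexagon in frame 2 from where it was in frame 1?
0.7

The brown hexagon moved from (2.6, 8.0) to (1.9, 8.0), a distance of √(0.7² + 0.0²) ≈ 0.7.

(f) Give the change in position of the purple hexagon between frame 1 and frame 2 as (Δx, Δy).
(3.2, 0.8)

The purple hexagon was at (3.1, 9.1) in frame 1 and (6.3, 9.9) in frame 2.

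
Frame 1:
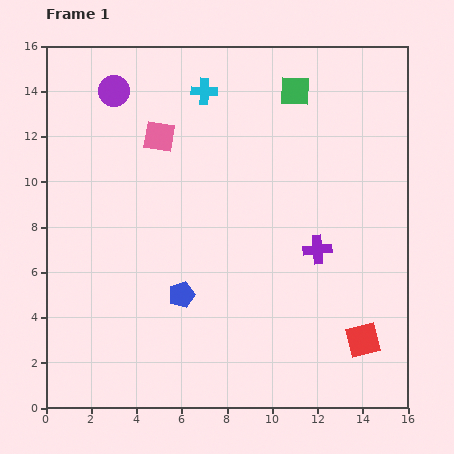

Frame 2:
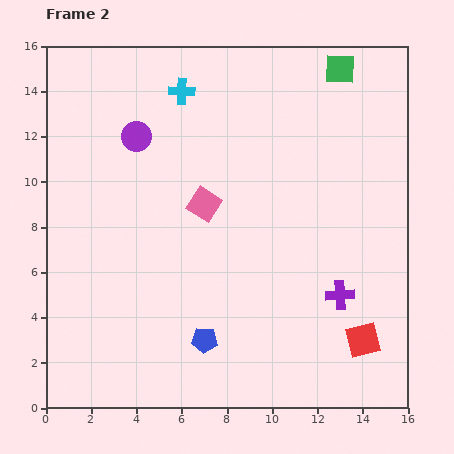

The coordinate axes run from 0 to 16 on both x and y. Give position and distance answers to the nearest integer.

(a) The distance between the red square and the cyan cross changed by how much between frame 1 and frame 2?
+1

Distance in frame 1: 13. Distance in frame 2: 14.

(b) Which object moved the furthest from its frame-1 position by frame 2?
the pink square

(moved 4; next 2)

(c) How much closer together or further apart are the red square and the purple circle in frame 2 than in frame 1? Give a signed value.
-3

Distance in frame 1: 16. Distance in frame 2: 13.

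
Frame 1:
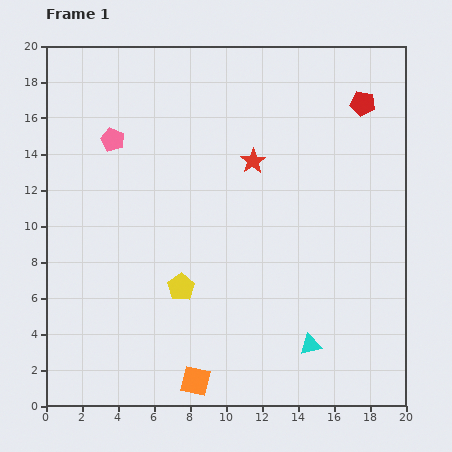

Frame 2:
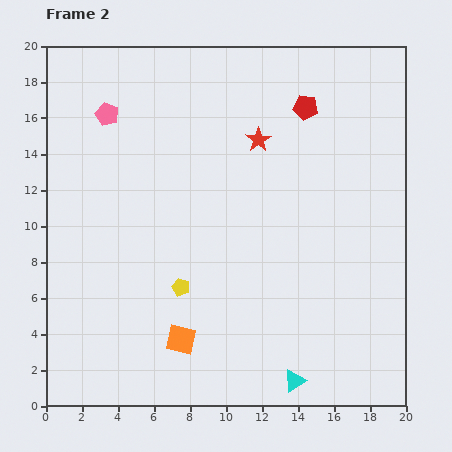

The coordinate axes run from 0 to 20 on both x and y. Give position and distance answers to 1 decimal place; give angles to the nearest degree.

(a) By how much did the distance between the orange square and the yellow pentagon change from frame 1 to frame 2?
-2.4

Distance in frame 1: 5.3. Distance in frame 2: 2.9.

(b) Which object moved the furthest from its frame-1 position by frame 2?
the red pentagon

(moved 3.2; next 2.4)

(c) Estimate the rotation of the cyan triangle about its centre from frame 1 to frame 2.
20° counter-clockwise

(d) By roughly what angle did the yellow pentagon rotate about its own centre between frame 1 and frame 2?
17° counter-clockwise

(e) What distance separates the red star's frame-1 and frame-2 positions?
1.2

The red star moved from (11.5, 13.6) to (11.8, 14.8), a distance of √(0.3² + 1.2²) ≈ 1.2.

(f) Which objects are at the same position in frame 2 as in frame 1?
the yellow pentagon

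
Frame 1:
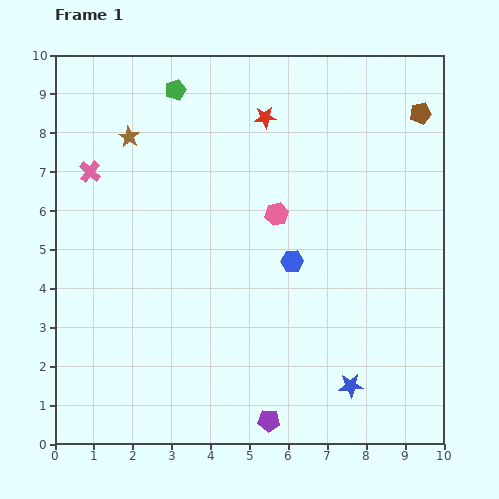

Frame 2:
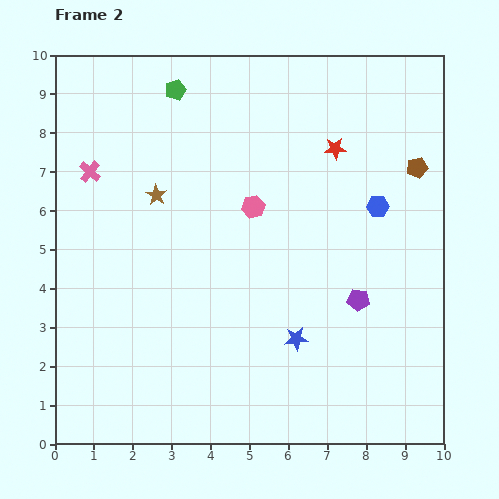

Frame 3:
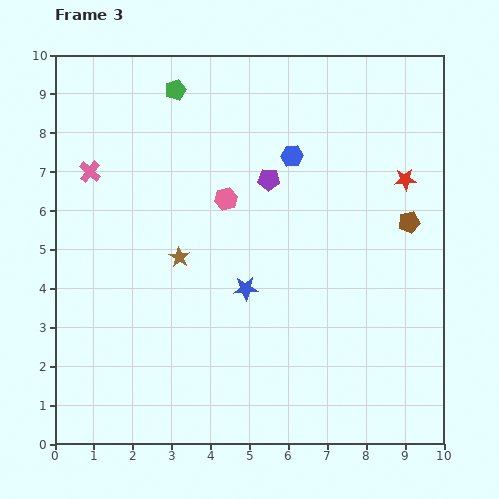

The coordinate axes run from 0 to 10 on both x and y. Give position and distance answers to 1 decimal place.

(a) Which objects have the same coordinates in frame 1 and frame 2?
the pink cross, the green pentagon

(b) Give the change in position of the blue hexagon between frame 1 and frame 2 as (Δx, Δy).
(2.2, 1.4)

The blue hexagon was at (6.1, 4.7) in frame 1 and (8.3, 6.1) in frame 2.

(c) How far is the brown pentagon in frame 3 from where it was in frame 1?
2.8

The brown pentagon moved from (9.4, 8.5) to (9.1, 5.7), a distance of √(0.3² + 2.8²) ≈ 2.8.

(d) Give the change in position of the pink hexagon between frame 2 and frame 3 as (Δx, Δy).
(-0.7, 0.2)

The pink hexagon was at (5.1, 6.1) in frame 2 and (4.4, 6.3) in frame 3.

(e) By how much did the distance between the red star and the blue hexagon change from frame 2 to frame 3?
+1.1

Distance in frame 2: 1.9. Distance in frame 3: 3.0.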